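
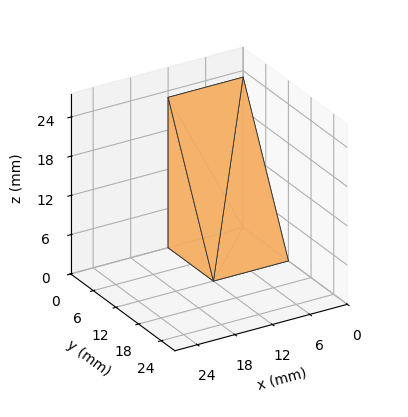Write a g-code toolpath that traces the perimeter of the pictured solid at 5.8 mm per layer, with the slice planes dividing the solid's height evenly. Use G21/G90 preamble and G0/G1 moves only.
Reading the render: the shape is a wedge (ramp): 12 × 12 mm base, rising to 23 mm along the y=0 edge and sloping linearly to z=0 at y=12 (dimensions read to the nearest mm from the axis ticks). For the g-code, the solid's height is divided into equal slices at the stated Δz and each level perimeter traced with G1 moves after a G0 lift.

; perimeter-only toolpath
G21 ; units = mm
G90 ; absolute positioning
G28 ; home
; layer 1
G0 Z5.8
G0 X0.0 Y0.0
G1 X12.0 Y0.0
G1 X12.0 Y9.0
G1 X0.0 Y9.0
G1 X0.0 Y0.0
; layer 2
G0 Z11.5
G0 X0.0 Y0.0
G1 X12.0 Y0.0
G1 X12.0 Y6.0
G1 X0.0 Y6.0
G1 X0.0 Y0.0
; layer 3
G0 Z17.2
G0 X0.0 Y0.0
G1 X12.0 Y0.0
G1 X12.0 Y3.0
G1 X0.0 Y3.0
G1 X0.0 Y0.0
M2 ; end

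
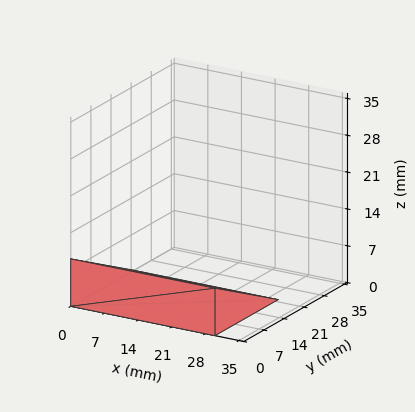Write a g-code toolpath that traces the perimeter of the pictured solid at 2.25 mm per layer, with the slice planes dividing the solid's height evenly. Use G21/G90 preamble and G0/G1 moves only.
Reading the render: the shape is a wedge (ramp): 30 × 22 mm base, rising to 9 mm along the y=0 edge and sloping linearly to z=0 at y=22 (dimensions read to the nearest mm from the axis ticks). For the g-code, the solid's height is divided into equal slices at the stated Δz and each level perimeter traced with G1 moves after a G0 lift.

; perimeter-only toolpath
G21 ; units = mm
G90 ; absolute positioning
G28 ; home
; layer 1
G0 Z2.25
G0 X0.00 Y0.00
G1 X30.00 Y0.00
G1 X30.00 Y16.50
G1 X0.00 Y16.50
G1 X0.00 Y0.00
; layer 2
G0 Z4.50
G0 X0.00 Y0.00
G1 X30.00 Y0.00
G1 X30.00 Y11.00
G1 X0.00 Y11.00
G1 X0.00 Y0.00
; layer 3
G0 Z6.75
G0 X0.00 Y0.00
G1 X30.00 Y0.00
G1 X30.00 Y5.50
G1 X0.00 Y5.50
G1 X0.00 Y0.00
M2 ; end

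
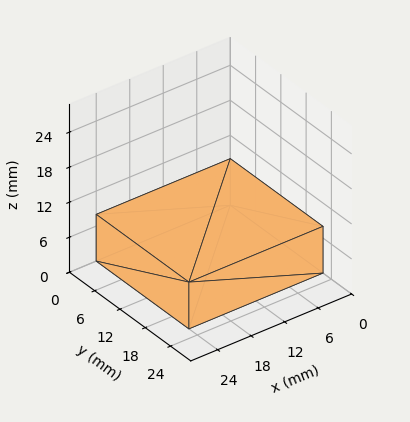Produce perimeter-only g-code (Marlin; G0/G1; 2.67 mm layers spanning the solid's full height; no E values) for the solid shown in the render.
Reading the render: the shape is a rectangular box, roughly 24 × 22 mm footprint and 8 mm tall (dimensions read to the nearest mm from the axis ticks). For the g-code, the solid's height is divided into equal slices at the stated Δz and each level perimeter traced with G1 moves after a G0 lift.

; perimeter-only toolpath
G21 ; units = mm
G90 ; absolute positioning
G28 ; home
; layer 1
G0 Z2.67
G0 X0.00 Y0.00
G1 X24.00 Y0.00
G1 X24.00 Y22.00
G1 X0.00 Y22.00
G1 X0.00 Y0.00
; layer 2
G0 Z5.33
G0 X0.00 Y0.00
G1 X24.00 Y0.00
G1 X24.00 Y22.00
G1 X0.00 Y22.00
G1 X0.00 Y0.00
; layer 3
G0 Z8.00
G0 X0.00 Y0.00
G1 X24.00 Y0.00
G1 X24.00 Y22.00
G1 X0.00 Y22.00
G1 X0.00 Y0.00
M2 ; end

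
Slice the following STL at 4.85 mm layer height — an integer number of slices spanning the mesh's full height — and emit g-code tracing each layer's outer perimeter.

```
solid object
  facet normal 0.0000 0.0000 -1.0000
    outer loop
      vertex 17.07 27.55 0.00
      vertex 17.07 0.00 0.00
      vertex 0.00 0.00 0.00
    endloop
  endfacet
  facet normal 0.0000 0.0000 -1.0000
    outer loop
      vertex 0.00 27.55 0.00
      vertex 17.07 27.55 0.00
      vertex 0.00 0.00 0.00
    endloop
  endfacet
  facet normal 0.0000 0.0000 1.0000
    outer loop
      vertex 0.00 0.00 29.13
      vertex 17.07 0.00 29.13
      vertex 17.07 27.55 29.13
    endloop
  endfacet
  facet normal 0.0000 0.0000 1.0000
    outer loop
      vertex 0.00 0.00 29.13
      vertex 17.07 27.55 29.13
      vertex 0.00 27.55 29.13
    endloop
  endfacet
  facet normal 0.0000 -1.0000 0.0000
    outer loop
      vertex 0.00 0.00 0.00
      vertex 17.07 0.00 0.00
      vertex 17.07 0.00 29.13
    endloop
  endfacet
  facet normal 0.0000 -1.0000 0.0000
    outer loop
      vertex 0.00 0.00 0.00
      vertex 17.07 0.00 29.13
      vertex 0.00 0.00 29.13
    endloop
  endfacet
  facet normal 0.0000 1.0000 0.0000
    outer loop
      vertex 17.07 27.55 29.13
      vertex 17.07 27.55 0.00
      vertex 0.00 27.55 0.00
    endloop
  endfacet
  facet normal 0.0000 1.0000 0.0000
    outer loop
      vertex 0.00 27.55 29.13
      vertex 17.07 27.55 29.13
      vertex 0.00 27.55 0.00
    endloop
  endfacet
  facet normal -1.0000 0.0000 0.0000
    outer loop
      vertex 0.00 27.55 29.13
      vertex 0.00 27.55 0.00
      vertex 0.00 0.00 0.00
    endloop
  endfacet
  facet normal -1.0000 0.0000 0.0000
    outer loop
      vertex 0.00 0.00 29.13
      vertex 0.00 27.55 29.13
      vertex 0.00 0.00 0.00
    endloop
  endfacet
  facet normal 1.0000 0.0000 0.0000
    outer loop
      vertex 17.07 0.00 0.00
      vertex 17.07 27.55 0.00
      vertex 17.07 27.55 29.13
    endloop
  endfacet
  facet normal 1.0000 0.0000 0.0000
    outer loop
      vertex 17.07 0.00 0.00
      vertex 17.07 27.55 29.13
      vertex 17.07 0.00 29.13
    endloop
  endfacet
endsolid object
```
; perimeter-only toolpath
G21 ; units = mm
G90 ; absolute positioning
G28 ; home
; layer 1
G0 Z4.85
G0 X0.00 Y0.00
G1 X17.07 Y0.00
G1 X17.07 Y27.55
G1 X0.00 Y27.55
G1 X0.00 Y0.00
; layer 2
G0 Z9.71
G0 X0.00 Y0.00
G1 X17.07 Y0.00
G1 X17.07 Y27.55
G1 X0.00 Y27.55
G1 X0.00 Y0.00
; layer 3
G0 Z14.56
G0 X0.00 Y0.00
G1 X17.07 Y0.00
G1 X17.07 Y27.55
G1 X0.00 Y27.55
G1 X0.00 Y0.00
; layer 4
G0 Z19.42
G0 X0.00 Y0.00
G1 X17.07 Y0.00
G1 X17.07 Y27.55
G1 X0.00 Y27.55
G1 X0.00 Y0.00
; layer 5
G0 Z24.27
G0 X0.00 Y0.00
G1 X17.07 Y0.00
G1 X17.07 Y27.55
G1 X0.00 Y27.55
G1 X0.00 Y0.00
; layer 6
G0 Z29.13
G0 X0.00 Y0.00
G1 X17.07 Y0.00
G1 X17.07 Y27.55
G1 X0.00 Y27.55
G1 X0.00 Y0.00
M2 ; end

The solid is a rectangular box, roughly 17.1 × 27.6 mm footprint and 29.1 mm tall. Slicing at Δz = 4.85 mm — 6 equal slices spanning the solid's height, so layer i sits at z = i·h/6 — gives 6 non-empty perimeters. Each is a 4-segment closed polygon; G0 lifts to the layer z and rapids to the start vertex, then G1 traces the edges.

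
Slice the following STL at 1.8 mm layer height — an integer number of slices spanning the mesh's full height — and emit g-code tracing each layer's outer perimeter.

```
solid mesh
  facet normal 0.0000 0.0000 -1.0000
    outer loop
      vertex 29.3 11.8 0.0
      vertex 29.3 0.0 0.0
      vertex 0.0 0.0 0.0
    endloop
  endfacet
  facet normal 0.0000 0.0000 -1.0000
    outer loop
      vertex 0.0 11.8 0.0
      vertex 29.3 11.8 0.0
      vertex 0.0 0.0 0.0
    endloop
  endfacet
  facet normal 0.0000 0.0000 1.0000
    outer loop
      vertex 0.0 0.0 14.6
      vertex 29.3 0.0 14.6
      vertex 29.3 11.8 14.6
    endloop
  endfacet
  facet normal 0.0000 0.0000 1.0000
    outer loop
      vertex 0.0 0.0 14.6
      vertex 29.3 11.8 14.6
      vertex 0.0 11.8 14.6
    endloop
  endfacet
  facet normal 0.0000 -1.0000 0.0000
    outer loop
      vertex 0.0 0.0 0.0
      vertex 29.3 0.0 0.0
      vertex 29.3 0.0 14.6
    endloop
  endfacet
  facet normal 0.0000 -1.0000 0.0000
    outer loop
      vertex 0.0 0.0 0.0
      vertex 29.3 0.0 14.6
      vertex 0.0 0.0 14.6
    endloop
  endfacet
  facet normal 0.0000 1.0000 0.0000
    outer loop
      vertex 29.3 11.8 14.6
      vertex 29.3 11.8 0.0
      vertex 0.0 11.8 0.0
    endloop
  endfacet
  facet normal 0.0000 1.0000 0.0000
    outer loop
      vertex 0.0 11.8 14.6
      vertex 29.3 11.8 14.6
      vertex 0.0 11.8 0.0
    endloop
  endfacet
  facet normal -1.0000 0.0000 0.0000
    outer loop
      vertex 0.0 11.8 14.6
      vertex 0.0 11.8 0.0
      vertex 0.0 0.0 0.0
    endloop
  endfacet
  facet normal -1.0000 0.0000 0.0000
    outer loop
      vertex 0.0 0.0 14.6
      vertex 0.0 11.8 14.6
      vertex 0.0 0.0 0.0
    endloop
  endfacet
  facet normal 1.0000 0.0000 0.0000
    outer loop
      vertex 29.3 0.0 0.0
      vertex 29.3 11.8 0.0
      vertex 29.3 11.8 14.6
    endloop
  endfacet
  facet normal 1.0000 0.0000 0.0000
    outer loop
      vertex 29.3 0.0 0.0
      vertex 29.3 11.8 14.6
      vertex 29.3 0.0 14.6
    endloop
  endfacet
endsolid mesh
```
; perimeter-only toolpath
G21 ; units = mm
G90 ; absolute positioning
G28 ; home
; layer 1
G0 Z1.8
G0 X0.0 Y0.0
G1 X29.3 Y0.0
G1 X29.3 Y11.8
G1 X0.0 Y11.8
G1 X0.0 Y0.0
; layer 2
G0 Z3.6
G0 X0.0 Y0.0
G1 X29.3 Y0.0
G1 X29.3 Y11.8
G1 X0.0 Y11.8
G1 X0.0 Y0.0
; layer 3
G0 Z5.5
G0 X0.0 Y0.0
G1 X29.3 Y0.0
G1 X29.3 Y11.8
G1 X0.0 Y11.8
G1 X0.0 Y0.0
; layer 4
G0 Z7.3
G0 X0.0 Y0.0
G1 X29.3 Y0.0
G1 X29.3 Y11.8
G1 X0.0 Y11.8
G1 X0.0 Y0.0
; layer 5
G0 Z9.1
G0 X0.0 Y0.0
G1 X29.3 Y0.0
G1 X29.3 Y11.8
G1 X0.0 Y11.8
G1 X0.0 Y0.0
; layer 6
G0 Z10.9
G0 X0.0 Y0.0
G1 X29.3 Y0.0
G1 X29.3 Y11.8
G1 X0.0 Y11.8
G1 X0.0 Y0.0
; layer 7
G0 Z12.8
G0 X0.0 Y0.0
G1 X29.3 Y0.0
G1 X29.3 Y11.8
G1 X0.0 Y11.8
G1 X0.0 Y0.0
; layer 8
G0 Z14.6
G0 X0.0 Y0.0
G1 X29.3 Y0.0
G1 X29.3 Y11.8
G1 X0.0 Y11.8
G1 X0.0 Y0.0
M2 ; end

The solid is a rectangular box, roughly 29.3 × 11.8 mm footprint and 14.6 mm tall. Slicing at Δz = 1.8 mm — 8 equal slices spanning the solid's height, so layer i sits at z = i·h/8 — gives 8 non-empty perimeters. Each is a 4-segment closed polygon; G0 lifts to the layer z and rapids to the start vertex, then G1 traces the edges.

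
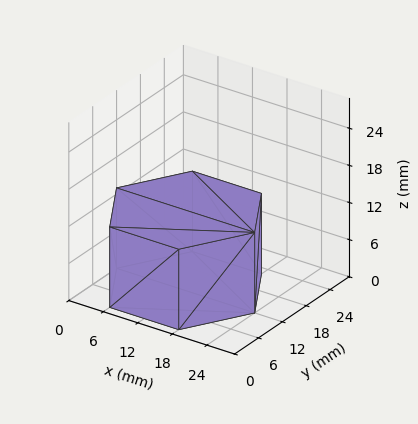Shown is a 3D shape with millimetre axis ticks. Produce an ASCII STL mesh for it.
Reading the render: the shape is a regular 6-sided prism (a cylinder approximated with 6 flat sides), circumscribed radius ≈ 12 mm, height ≈ 13 mm (dimensions read to the nearest mm from the axis ticks). For the STL, each face is triangulated and given an outward normal.

solid part
  facet normal 0.0000 0.0000 -1.0000
    outer loop
      vertex 6.00 22.39 0.00
      vertex 18.00 22.39 0.00
      vertex 24.00 12.00 0.00
    endloop
  endfacet
  facet normal 0.0000 0.0000 -1.0000
    outer loop
      vertex 0.00 12.00 0.00
      vertex 6.00 22.39 0.00
      vertex 24.00 12.00 0.00
    endloop
  endfacet
  facet normal 0.0000 0.0000 -1.0000
    outer loop
      vertex 6.00 1.61 0.00
      vertex 0.00 12.00 0.00
      vertex 24.00 12.00 0.00
    endloop
  endfacet
  facet normal 0.0000 0.0000 -1.0000
    outer loop
      vertex 18.00 1.61 0.00
      vertex 6.00 1.61 0.00
      vertex 24.00 12.00 0.00
    endloop
  endfacet
  facet normal 0.0000 0.0000 1.0000
    outer loop
      vertex 24.00 12.00 13.00
      vertex 18.00 22.39 13.00
      vertex 6.00 22.39 13.00
    endloop
  endfacet
  facet normal 0.0000 0.0000 1.0000
    outer loop
      vertex 24.00 12.00 13.00
      vertex 6.00 22.39 13.00
      vertex 0.00 12.00 13.00
    endloop
  endfacet
  facet normal 0.0000 0.0000 1.0000
    outer loop
      vertex 24.00 12.00 13.00
      vertex 0.00 12.00 13.00
      vertex 6.00 1.61 13.00
    endloop
  endfacet
  facet normal 0.0000 0.0000 1.0000
    outer loop
      vertex 24.00 12.00 13.00
      vertex 6.00 1.61 13.00
      vertex 18.00 1.61 13.00
    endloop
  endfacet
  facet normal 0.8660 0.5001 0.0000
    outer loop
      vertex 24.00 12.00 0.00
      vertex 18.00 22.39 0.00
      vertex 18.00 22.39 13.00
    endloop
  endfacet
  facet normal 0.8660 0.5001 0.0000
    outer loop
      vertex 24.00 12.00 0.00
      vertex 18.00 22.39 13.00
      vertex 24.00 12.00 13.00
    endloop
  endfacet
  facet normal 0.0000 1.0000 0.0000
    outer loop
      vertex 18.00 22.39 0.00
      vertex 6.00 22.39 0.00
      vertex 6.00 22.39 13.00
    endloop
  endfacet
  facet normal 0.0000 1.0000 0.0000
    outer loop
      vertex 18.00 22.39 0.00
      vertex 6.00 22.39 13.00
      vertex 18.00 22.39 13.00
    endloop
  endfacet
  facet normal -0.8660 0.5001 0.0000
    outer loop
      vertex 6.00 22.39 0.00
      vertex 0.00 12.00 0.00
      vertex 0.00 12.00 13.00
    endloop
  endfacet
  facet normal -0.8660 0.5001 0.0000
    outer loop
      vertex 6.00 22.39 0.00
      vertex 0.00 12.00 13.00
      vertex 6.00 22.39 13.00
    endloop
  endfacet
  facet normal -0.8660 -0.5001 0.0000
    outer loop
      vertex 0.00 12.00 0.00
      vertex 6.00 1.61 0.00
      vertex 6.00 1.61 13.00
    endloop
  endfacet
  facet normal -0.8660 -0.5001 0.0000
    outer loop
      vertex 0.00 12.00 0.00
      vertex 6.00 1.61 13.00
      vertex 0.00 12.00 13.00
    endloop
  endfacet
  facet normal 0.0000 -1.0000 0.0000
    outer loop
      vertex 6.00 1.61 0.00
      vertex 18.00 1.61 0.00
      vertex 18.00 1.61 13.00
    endloop
  endfacet
  facet normal 0.0000 -1.0000 0.0000
    outer loop
      vertex 6.00 1.61 0.00
      vertex 18.00 1.61 13.00
      vertex 6.00 1.61 13.00
    endloop
  endfacet
  facet normal 0.8660 -0.5001 0.0000
    outer loop
      vertex 18.00 1.61 0.00
      vertex 24.00 12.00 0.00
      vertex 24.00 12.00 13.00
    endloop
  endfacet
  facet normal 0.8660 -0.5001 0.0000
    outer loop
      vertex 18.00 1.61 0.00
      vertex 24.00 12.00 13.00
      vertex 18.00 1.61 13.00
    endloop
  endfacet
endsolid part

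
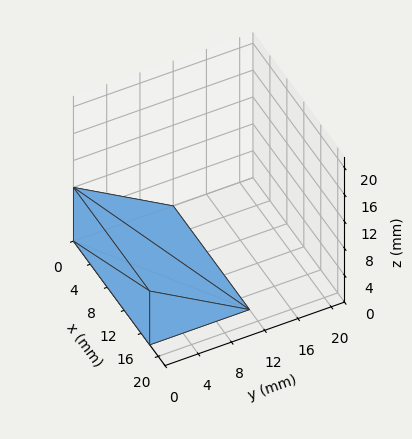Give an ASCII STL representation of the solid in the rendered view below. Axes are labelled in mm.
Reading the render: the shape is a wedge (ramp): 18 × 12 mm base, rising to 8 mm along the y=0 edge and sloping linearly to z=0 at y=12 (dimensions read to the nearest mm from the axis ticks). For the STL, each face is triangulated and given an outward normal.

solid part
  facet normal 0.0000 0.0000 -1.0000
    outer loop
      vertex 18.0 12.0 0.0
      vertex 18.0 0.0 0.0
      vertex 0.0 0.0 0.0
    endloop
  endfacet
  facet normal 0.0000 0.0000 -1.0000
    outer loop
      vertex 0.0 12.0 0.0
      vertex 18.0 12.0 0.0
      vertex 0.0 0.0 0.0
    endloop
  endfacet
  facet normal 0.0000 -1.0000 0.0000
    outer loop
      vertex 0.0 0.0 0.0
      vertex 18.0 0.0 0.0
      vertex 18.0 0.0 8.0
    endloop
  endfacet
  facet normal 0.0000 -1.0000 0.0000
    outer loop
      vertex 0.0 0.0 0.0
      vertex 18.0 0.0 8.0
      vertex 0.0 0.0 8.0
    endloop
  endfacet
  facet normal 0.0000 0.5547 0.8321
    outer loop
      vertex 0.0 0.0 8.0
      vertex 18.0 0.0 8.0
      vertex 18.0 12.0 0.0
    endloop
  endfacet
  facet normal 0.0000 0.5547 0.8321
    outer loop
      vertex 0.0 0.0 8.0
      vertex 18.0 12.0 0.0
      vertex 0.0 12.0 0.0
    endloop
  endfacet
  facet normal -1.0000 0.0000 0.0000
    outer loop
      vertex 0.0 0.0 8.0
      vertex 0.0 12.0 0.0
      vertex 0.0 0.0 0.0
    endloop
  endfacet
  facet normal 1.0000 0.0000 0.0000
    outer loop
      vertex 18.0 0.0 0.0
      vertex 18.0 12.0 0.0
      vertex 18.0 0.0 8.0
    endloop
  endfacet
endsolid part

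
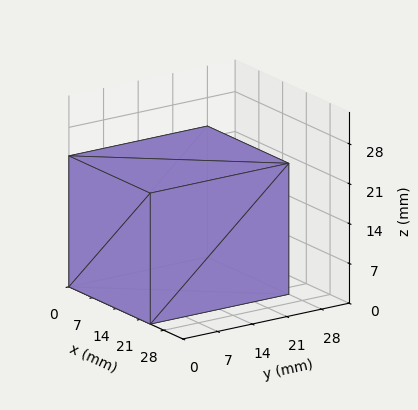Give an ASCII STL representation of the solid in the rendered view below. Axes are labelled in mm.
Reading the render: the shape is a rectangular box, roughly 24 × 28 mm footprint and 23 mm tall (dimensions read to the nearest mm from the axis ticks). For the STL, each face is triangulated and given an outward normal.

solid part
  facet normal 0.0000 0.0000 -1.0000
    outer loop
      vertex 24.000 28.000 0.000
      vertex 24.000 0.000 0.000
      vertex 0.000 0.000 0.000
    endloop
  endfacet
  facet normal 0.0000 0.0000 -1.0000
    outer loop
      vertex 0.000 28.000 0.000
      vertex 24.000 28.000 0.000
      vertex 0.000 0.000 0.000
    endloop
  endfacet
  facet normal 0.0000 0.0000 1.0000
    outer loop
      vertex 0.000 0.000 23.000
      vertex 24.000 0.000 23.000
      vertex 24.000 28.000 23.000
    endloop
  endfacet
  facet normal 0.0000 0.0000 1.0000
    outer loop
      vertex 0.000 0.000 23.000
      vertex 24.000 28.000 23.000
      vertex 0.000 28.000 23.000
    endloop
  endfacet
  facet normal 0.0000 -1.0000 0.0000
    outer loop
      vertex 0.000 0.000 0.000
      vertex 24.000 0.000 0.000
      vertex 24.000 0.000 23.000
    endloop
  endfacet
  facet normal 0.0000 -1.0000 0.0000
    outer loop
      vertex 0.000 0.000 0.000
      vertex 24.000 0.000 23.000
      vertex 0.000 0.000 23.000
    endloop
  endfacet
  facet normal 0.0000 1.0000 0.0000
    outer loop
      vertex 24.000 28.000 23.000
      vertex 24.000 28.000 0.000
      vertex 0.000 28.000 0.000
    endloop
  endfacet
  facet normal 0.0000 1.0000 0.0000
    outer loop
      vertex 0.000 28.000 23.000
      vertex 24.000 28.000 23.000
      vertex 0.000 28.000 0.000
    endloop
  endfacet
  facet normal -1.0000 0.0000 0.0000
    outer loop
      vertex 0.000 28.000 23.000
      vertex 0.000 28.000 0.000
      vertex 0.000 0.000 0.000
    endloop
  endfacet
  facet normal -1.0000 0.0000 0.0000
    outer loop
      vertex 0.000 0.000 23.000
      vertex 0.000 28.000 23.000
      vertex 0.000 0.000 0.000
    endloop
  endfacet
  facet normal 1.0000 0.0000 0.0000
    outer loop
      vertex 24.000 0.000 0.000
      vertex 24.000 28.000 0.000
      vertex 24.000 28.000 23.000
    endloop
  endfacet
  facet normal 1.0000 0.0000 0.0000
    outer loop
      vertex 24.000 0.000 0.000
      vertex 24.000 28.000 23.000
      vertex 24.000 0.000 23.000
    endloop
  endfacet
endsolid part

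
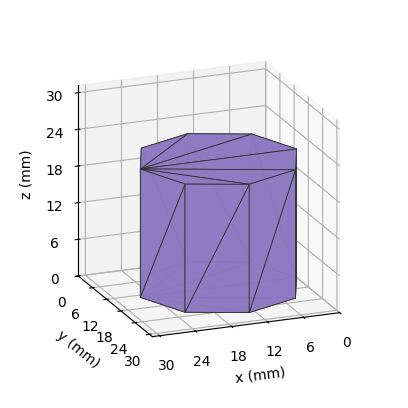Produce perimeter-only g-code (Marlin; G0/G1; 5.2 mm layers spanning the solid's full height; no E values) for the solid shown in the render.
Reading the render: the shape is a regular 8-sided prism (a cylinder approximated with 8 flat sides), circumscribed radius ≈ 13 mm, height ≈ 21 mm (dimensions read to the nearest mm from the axis ticks). For the g-code, the solid's height is divided into equal slices at the stated Δz and each level perimeter traced with G1 moves after a G0 lift.

; perimeter-only toolpath
G21 ; units = mm
G90 ; absolute positioning
G28 ; home
; layer 1
G0 Z5.2
G0 X26.0 Y13.0
G1 X22.2 Y22.2
G1 X13.0 Y26.0
G1 X3.8 Y22.2
G1 X0.0 Y13.0
G1 X3.8 Y3.8
G1 X13.0 Y0.0
G1 X22.2 Y3.8
G1 X26.0 Y13.0
; layer 2
G0 Z10.5
G0 X26.0 Y13.0
G1 X22.2 Y22.2
G1 X13.0 Y26.0
G1 X3.8 Y22.2
G1 X0.0 Y13.0
G1 X3.8 Y3.8
G1 X13.0 Y0.0
G1 X22.2 Y3.8
G1 X26.0 Y13.0
; layer 3
G0 Z15.8
G0 X26.0 Y13.0
G1 X22.2 Y22.2
G1 X13.0 Y26.0
G1 X3.8 Y22.2
G1 X0.0 Y13.0
G1 X3.8 Y3.8
G1 X13.0 Y0.0
G1 X22.2 Y3.8
G1 X26.0 Y13.0
; layer 4
G0 Z21.0
G0 X26.0 Y13.0
G1 X22.2 Y22.2
G1 X13.0 Y26.0
G1 X3.8 Y22.2
G1 X0.0 Y13.0
G1 X3.8 Y3.8
G1 X13.0 Y0.0
G1 X22.2 Y3.8
G1 X26.0 Y13.0
M2 ; end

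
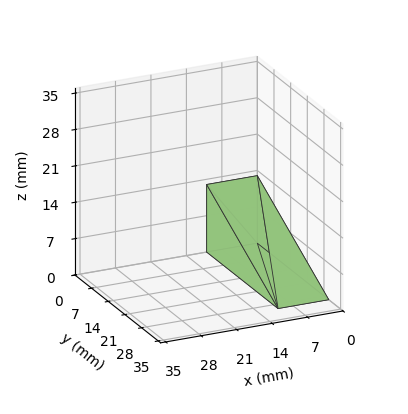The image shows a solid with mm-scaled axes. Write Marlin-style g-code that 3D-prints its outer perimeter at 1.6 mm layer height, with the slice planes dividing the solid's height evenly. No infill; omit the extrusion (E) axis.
Reading the render: the shape is a wedge (ramp): 10 × 30 mm base, rising to 13 mm along the y=0 edge and sloping linearly to z=0 at y=30 (dimensions read to the nearest mm from the axis ticks). For the g-code, the solid's height is divided into equal slices at the stated Δz and each level perimeter traced with G1 moves after a G0 lift.

; perimeter-only toolpath
G21 ; units = mm
G90 ; absolute positioning
G28 ; home
; layer 1
G0 Z1.6
G0 X0.0 Y0.0
G1 X10.0 Y0.0
G1 X10.0 Y26.2
G1 X0.0 Y26.2
G1 X0.0 Y0.0
; layer 2
G0 Z3.2
G0 X0.0 Y0.0
G1 X10.0 Y0.0
G1 X10.0 Y22.5
G1 X0.0 Y22.5
G1 X0.0 Y0.0
; layer 3
G0 Z4.9
G0 X0.0 Y0.0
G1 X10.0 Y0.0
G1 X10.0 Y18.8
G1 X0.0 Y18.8
G1 X0.0 Y0.0
; layer 4
G0 Z6.5
G0 X0.0 Y0.0
G1 X10.0 Y0.0
G1 X10.0 Y15.0
G1 X0.0 Y15.0
G1 X0.0 Y0.0
; layer 5
G0 Z8.1
G0 X0.0 Y0.0
G1 X10.0 Y0.0
G1 X10.0 Y11.2
G1 X0.0 Y11.2
G1 X0.0 Y0.0
; layer 6
G0 Z9.8
G0 X0.0 Y0.0
G1 X10.0 Y0.0
G1 X10.0 Y7.5
G1 X0.0 Y7.5
G1 X0.0 Y0.0
; layer 7
G0 Z11.4
G0 X0.0 Y0.0
G1 X10.0 Y0.0
G1 X10.0 Y3.8
G1 X0.0 Y3.8
G1 X0.0 Y0.0
M2 ; end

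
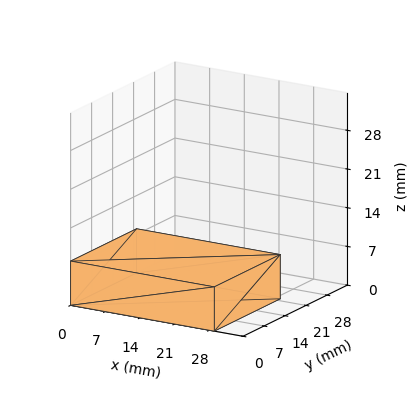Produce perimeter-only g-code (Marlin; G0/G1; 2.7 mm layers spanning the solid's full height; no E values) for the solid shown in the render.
Reading the render: the shape is a rectangular box, roughly 29 × 22 mm footprint and 8 mm tall (dimensions read to the nearest mm from the axis ticks). For the g-code, the solid's height is divided into equal slices at the stated Δz and each level perimeter traced with G1 moves after a G0 lift.

; perimeter-only toolpath
G21 ; units = mm
G90 ; absolute positioning
G28 ; home
; layer 1
G0 Z2.7
G0 X0.0 Y0.0
G1 X29.0 Y0.0
G1 X29.0 Y22.0
G1 X0.0 Y22.0
G1 X0.0 Y0.0
; layer 2
G0 Z5.3
G0 X0.0 Y0.0
G1 X29.0 Y0.0
G1 X29.0 Y22.0
G1 X0.0 Y22.0
G1 X0.0 Y0.0
; layer 3
G0 Z8.0
G0 X0.0 Y0.0
G1 X29.0 Y0.0
G1 X29.0 Y22.0
G1 X0.0 Y22.0
G1 X0.0 Y0.0
M2 ; end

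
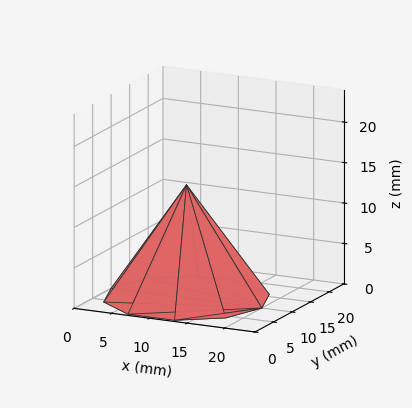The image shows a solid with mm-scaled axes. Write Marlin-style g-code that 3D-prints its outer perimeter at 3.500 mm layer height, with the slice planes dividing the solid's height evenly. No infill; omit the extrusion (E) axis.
Reading the render: the shape is a regular 10-sided pyramid, base circumscribed radius ≈ 10 mm, apex at z ≈ 14 mm (dimensions read to the nearest mm from the axis ticks). For the g-code, the solid's height is divided into equal slices at the stated Δz and each level perimeter traced with G1 moves after a G0 lift.

; perimeter-only toolpath
G21 ; units = mm
G90 ; absolute positioning
G28 ; home
; layer 1
G0 Z3.500
G0 X17.500 Y10.000
G1 X16.067 Y14.409
G1 X12.317 Y17.133
G1 X7.683 Y17.133
G1 X3.933 Y14.409
G1 X2.500 Y10.000
G1 X3.933 Y5.591
G1 X7.683 Y2.867
G1 X12.317 Y2.867
G1 X16.067 Y5.591
G1 X17.500 Y10.000
; layer 2
G0 Z7.000
G0 X15.000 Y10.000
G1 X14.045 Y12.939
G1 X11.545 Y14.755
G1 X8.455 Y14.755
G1 X5.955 Y12.939
G1 X5.000 Y10.000
G1 X5.955 Y7.061
G1 X8.455 Y5.245
G1 X11.545 Y5.245
G1 X14.045 Y7.061
G1 X15.000 Y10.000
; layer 3
G0 Z10.500
G0 X12.500 Y10.000
G1 X12.023 Y11.470
G1 X10.773 Y12.378
G1 X9.227 Y12.378
G1 X7.978 Y11.470
G1 X7.500 Y10.000
G1 X7.978 Y8.530
G1 X9.227 Y7.622
G1 X10.773 Y7.622
G1 X12.023 Y8.530
G1 X12.500 Y10.000
M2 ; end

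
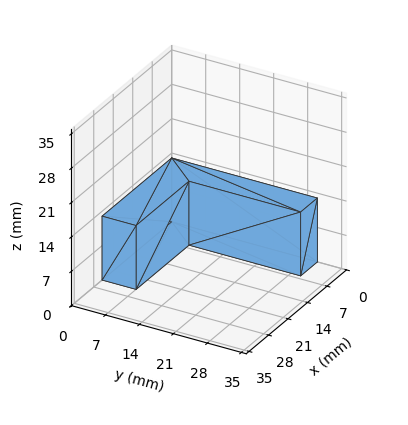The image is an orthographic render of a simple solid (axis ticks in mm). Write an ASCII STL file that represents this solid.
Reading the render: the shape is an L-shaped prism: outer 25 × 30 mm, arm thicknesses ≈ 7 mm (horizontal) and 6 mm (vertical), extruded 13 mm in z (dimensions read to the nearest mm from the axis ticks). For the STL, each face is triangulated and given an outward normal.

solid part
  facet normal 0.0000 0.0000 -1.0000
    outer loop
      vertex 25.00 7.00 0.00
      vertex 25.00 0.00 0.00
      vertex 0.00 0.00 0.00
    endloop
  endfacet
  facet normal 0.0000 0.0000 -1.0000
    outer loop
      vertex 6.00 7.00 0.00
      vertex 25.00 7.00 0.00
      vertex 0.00 0.00 0.00
    endloop
  endfacet
  facet normal 0.0000 0.0000 -1.0000
    outer loop
      vertex 6.00 30.00 0.00
      vertex 6.00 7.00 0.00
      vertex 0.00 0.00 0.00
    endloop
  endfacet
  facet normal 0.0000 0.0000 -1.0000
    outer loop
      vertex 0.00 30.00 0.00
      vertex 6.00 30.00 0.00
      vertex 0.00 0.00 0.00
    endloop
  endfacet
  facet normal 0.0000 0.0000 1.0000
    outer loop
      vertex 0.00 0.00 13.00
      vertex 25.00 0.00 13.00
      vertex 25.00 7.00 13.00
    endloop
  endfacet
  facet normal 0.0000 0.0000 1.0000
    outer loop
      vertex 0.00 0.00 13.00
      vertex 25.00 7.00 13.00
      vertex 6.00 7.00 13.00
    endloop
  endfacet
  facet normal 0.0000 0.0000 1.0000
    outer loop
      vertex 0.00 0.00 13.00
      vertex 6.00 7.00 13.00
      vertex 6.00 30.00 13.00
    endloop
  endfacet
  facet normal 0.0000 0.0000 1.0000
    outer loop
      vertex 0.00 0.00 13.00
      vertex 6.00 30.00 13.00
      vertex 0.00 30.00 13.00
    endloop
  endfacet
  facet normal 0.0000 -1.0000 0.0000
    outer loop
      vertex 0.00 0.00 0.00
      vertex 25.00 0.00 0.00
      vertex 25.00 0.00 13.00
    endloop
  endfacet
  facet normal 0.0000 -1.0000 0.0000
    outer loop
      vertex 0.00 0.00 0.00
      vertex 25.00 0.00 13.00
      vertex 0.00 0.00 13.00
    endloop
  endfacet
  facet normal 1.0000 0.0000 0.0000
    outer loop
      vertex 25.00 0.00 0.00
      vertex 25.00 7.00 0.00
      vertex 25.00 7.00 13.00
    endloop
  endfacet
  facet normal 1.0000 0.0000 0.0000
    outer loop
      vertex 25.00 0.00 0.00
      vertex 25.00 7.00 13.00
      vertex 25.00 0.00 13.00
    endloop
  endfacet
  facet normal 0.0000 1.0000 0.0000
    outer loop
      vertex 25.00 7.00 0.00
      vertex 6.00 7.00 0.00
      vertex 6.00 7.00 13.00
    endloop
  endfacet
  facet normal 0.0000 1.0000 0.0000
    outer loop
      vertex 25.00 7.00 0.00
      vertex 6.00 7.00 13.00
      vertex 25.00 7.00 13.00
    endloop
  endfacet
  facet normal 1.0000 0.0000 0.0000
    outer loop
      vertex 6.00 7.00 0.00
      vertex 6.00 30.00 0.00
      vertex 6.00 30.00 13.00
    endloop
  endfacet
  facet normal 1.0000 0.0000 0.0000
    outer loop
      vertex 6.00 7.00 0.00
      vertex 6.00 30.00 13.00
      vertex 6.00 7.00 13.00
    endloop
  endfacet
  facet normal 0.0000 1.0000 0.0000
    outer loop
      vertex 6.00 30.00 0.00
      vertex 0.00 30.00 0.00
      vertex 0.00 30.00 13.00
    endloop
  endfacet
  facet normal 0.0000 1.0000 0.0000
    outer loop
      vertex 6.00 30.00 0.00
      vertex 0.00 30.00 13.00
      vertex 6.00 30.00 13.00
    endloop
  endfacet
  facet normal -1.0000 0.0000 0.0000
    outer loop
      vertex 0.00 30.00 0.00
      vertex 0.00 0.00 0.00
      vertex 0.00 0.00 13.00
    endloop
  endfacet
  facet normal -1.0000 0.0000 0.0000
    outer loop
      vertex 0.00 30.00 0.00
      vertex 0.00 0.00 13.00
      vertex 0.00 30.00 13.00
    endloop
  endfacet
endsolid part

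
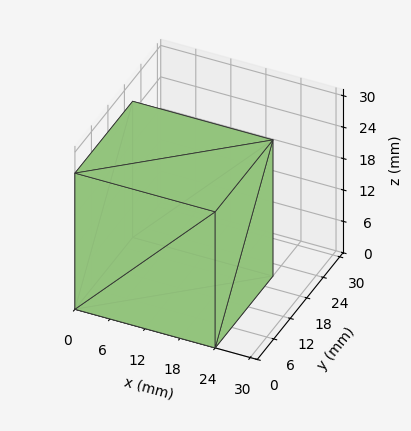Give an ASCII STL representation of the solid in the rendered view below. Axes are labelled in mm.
Reading the render: the shape is a rectangular box, roughly 24 × 21 mm footprint and 26 mm tall (dimensions read to the nearest mm from the axis ticks). For the STL, each face is triangulated and given an outward normal.

solid part
  facet normal 0.0000 0.0000 -1.0000
    outer loop
      vertex 24.0 21.0 0.0
      vertex 24.0 0.0 0.0
      vertex 0.0 0.0 0.0
    endloop
  endfacet
  facet normal 0.0000 0.0000 -1.0000
    outer loop
      vertex 0.0 21.0 0.0
      vertex 24.0 21.0 0.0
      vertex 0.0 0.0 0.0
    endloop
  endfacet
  facet normal 0.0000 0.0000 1.0000
    outer loop
      vertex 0.0 0.0 26.0
      vertex 24.0 0.0 26.0
      vertex 24.0 21.0 26.0
    endloop
  endfacet
  facet normal 0.0000 0.0000 1.0000
    outer loop
      vertex 0.0 0.0 26.0
      vertex 24.0 21.0 26.0
      vertex 0.0 21.0 26.0
    endloop
  endfacet
  facet normal 0.0000 -1.0000 0.0000
    outer loop
      vertex 0.0 0.0 0.0
      vertex 24.0 0.0 0.0
      vertex 24.0 0.0 26.0
    endloop
  endfacet
  facet normal 0.0000 -1.0000 0.0000
    outer loop
      vertex 0.0 0.0 0.0
      vertex 24.0 0.0 26.0
      vertex 0.0 0.0 26.0
    endloop
  endfacet
  facet normal 0.0000 1.0000 0.0000
    outer loop
      vertex 24.0 21.0 26.0
      vertex 24.0 21.0 0.0
      vertex 0.0 21.0 0.0
    endloop
  endfacet
  facet normal 0.0000 1.0000 0.0000
    outer loop
      vertex 0.0 21.0 26.0
      vertex 24.0 21.0 26.0
      vertex 0.0 21.0 0.0
    endloop
  endfacet
  facet normal -1.0000 0.0000 0.0000
    outer loop
      vertex 0.0 21.0 26.0
      vertex 0.0 21.0 0.0
      vertex 0.0 0.0 0.0
    endloop
  endfacet
  facet normal -1.0000 0.0000 0.0000
    outer loop
      vertex 0.0 0.0 26.0
      vertex 0.0 21.0 26.0
      vertex 0.0 0.0 0.0
    endloop
  endfacet
  facet normal 1.0000 0.0000 0.0000
    outer loop
      vertex 24.0 0.0 0.0
      vertex 24.0 21.0 0.0
      vertex 24.0 21.0 26.0
    endloop
  endfacet
  facet normal 1.0000 0.0000 0.0000
    outer loop
      vertex 24.0 0.0 0.0
      vertex 24.0 21.0 26.0
      vertex 24.0 0.0 26.0
    endloop
  endfacet
endsolid part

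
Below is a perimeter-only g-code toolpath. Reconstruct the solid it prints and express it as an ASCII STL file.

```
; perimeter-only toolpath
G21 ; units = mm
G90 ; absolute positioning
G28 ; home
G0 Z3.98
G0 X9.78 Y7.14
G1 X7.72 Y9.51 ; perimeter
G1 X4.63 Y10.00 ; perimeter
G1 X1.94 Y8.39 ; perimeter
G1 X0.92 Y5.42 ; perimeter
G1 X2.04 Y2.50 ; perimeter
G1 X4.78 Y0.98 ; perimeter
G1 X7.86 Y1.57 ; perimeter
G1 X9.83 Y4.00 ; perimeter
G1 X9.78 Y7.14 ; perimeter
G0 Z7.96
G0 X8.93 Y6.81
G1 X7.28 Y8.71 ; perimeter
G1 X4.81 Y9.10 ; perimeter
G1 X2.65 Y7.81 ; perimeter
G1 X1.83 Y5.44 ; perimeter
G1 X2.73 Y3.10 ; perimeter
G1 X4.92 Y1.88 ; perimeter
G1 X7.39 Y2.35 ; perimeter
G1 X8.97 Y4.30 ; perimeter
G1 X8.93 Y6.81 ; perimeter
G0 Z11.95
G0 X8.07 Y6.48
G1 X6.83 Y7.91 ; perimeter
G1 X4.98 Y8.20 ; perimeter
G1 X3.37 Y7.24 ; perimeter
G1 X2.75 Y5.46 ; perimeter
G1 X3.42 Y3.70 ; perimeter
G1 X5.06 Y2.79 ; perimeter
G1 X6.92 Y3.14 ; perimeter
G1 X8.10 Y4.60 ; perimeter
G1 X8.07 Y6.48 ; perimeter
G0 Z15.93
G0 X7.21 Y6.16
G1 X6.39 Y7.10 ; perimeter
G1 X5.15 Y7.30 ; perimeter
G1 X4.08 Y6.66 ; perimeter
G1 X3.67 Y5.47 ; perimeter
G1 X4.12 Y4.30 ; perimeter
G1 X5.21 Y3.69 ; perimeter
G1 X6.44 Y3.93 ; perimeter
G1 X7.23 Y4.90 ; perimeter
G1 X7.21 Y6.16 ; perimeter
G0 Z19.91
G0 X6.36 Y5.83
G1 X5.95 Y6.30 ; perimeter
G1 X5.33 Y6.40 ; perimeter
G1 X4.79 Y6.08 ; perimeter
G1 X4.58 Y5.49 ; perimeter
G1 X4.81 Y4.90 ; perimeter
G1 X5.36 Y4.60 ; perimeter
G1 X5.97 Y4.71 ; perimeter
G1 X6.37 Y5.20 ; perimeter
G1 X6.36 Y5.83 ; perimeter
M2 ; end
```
solid part
  facet normal 0.0000 0.0000 -1.0000
    outer loop
      vertex 4.46 10.90 0.00
      vertex 8.17 10.31 0.00
      vertex 10.64 7.47 0.00
    endloop
  endfacet
  facet normal 0.0000 0.0000 -1.0000
    outer loop
      vertex 1.23 8.97 0.00
      vertex 4.46 10.90 0.00
      vertex 10.64 7.47 0.00
    endloop
  endfacet
  facet normal 0.0000 0.0000 -1.0000
    outer loop
      vertex 0.00 5.41 0.00
      vertex 1.23 8.97 0.00
      vertex 10.64 7.47 0.00
    endloop
  endfacet
  facet normal 0.0000 0.0000 -1.0000
    outer loop
      vertex 1.35 1.90 0.00
      vertex 0.00 5.41 0.00
      vertex 10.64 7.47 0.00
    endloop
  endfacet
  facet normal 0.0000 0.0000 -1.0000
    outer loop
      vertex 4.63 0.07 0.00
      vertex 1.35 1.90 0.00
      vertex 10.64 7.47 0.00
    endloop
  endfacet
  facet normal 0.0000 0.0000 -1.0000
    outer loop
      vertex 8.33 0.78 0.00
      vertex 4.63 0.07 0.00
      vertex 10.64 7.47 0.00
    endloop
  endfacet
  facet normal 0.0000 0.0000 -1.0000
    outer loop
      vertex 10.70 3.70 0.00
      vertex 8.33 0.78 0.00
      vertex 10.64 7.47 0.00
    endloop
  endfacet
  facet normal 0.7375 0.6414 0.2116
    outer loop
      vertex 10.64 7.47 0.00
      vertex 8.17 10.31 0.00
      vertex 5.50 5.50 23.89
    endloop
  endfacet
  facet normal 0.1535 0.9652 0.2115
    outer loop
      vertex 8.17 10.31 0.00
      vertex 4.46 10.90 0.00
      vertex 5.50 5.50 23.89
    endloop
  endfacet
  facet normal -0.5013 0.8390 0.2115
    outer loop
      vertex 4.46 10.90 0.00
      vertex 1.23 8.97 0.00
      vertex 5.50 5.50 23.89
    endloop
  endfacet
  facet normal -0.9238 0.3192 0.2115
    outer loop
      vertex 1.23 8.97 0.00
      vertex 0.00 5.41 0.00
      vertex 5.50 5.50 23.89
    endloop
  endfacet
  facet normal -0.9123 -0.3509 0.2113
    outer loop
      vertex 0.00 5.41 0.00
      vertex 1.35 1.90 0.00
      vertex 5.50 5.50 23.89
    endloop
  endfacet
  facet normal -0.4762 -0.8536 0.2113
    outer loop
      vertex 1.35 1.90 0.00
      vertex 4.63 0.07 0.00
      vertex 5.50 5.50 23.89
    endloop
  endfacet
  facet normal 0.1842 -0.9599 0.2115
    outer loop
      vertex 4.63 0.07 0.00
      vertex 8.33 0.78 0.00
      vertex 5.50 5.50 23.89
    endloop
  endfacet
  facet normal 0.7589 -0.6159 0.2116
    outer loop
      vertex 8.33 0.78 0.00
      vertex 10.70 3.70 0.00
      vertex 5.50 5.50 23.89
    endloop
  endfacet
  facet normal 0.9772 0.0156 0.2115
    outer loop
      vertex 10.70 3.70 0.00
      vertex 10.64 7.47 0.00
      vertex 5.50 5.50 23.89
    endloop
  endfacet
endsolid part

The G0 Z moves step by Δz≈3.98 mm. The G1 loops shrink linearly with z, so the solid tapers from its base footprint up to z≈23.9. Closing with a flat bottom cap and the tapered top and triangulating gives 16 facets — a regular 9-sided pyramid, base circumscribed radius ≈ 5.5 mm, apex at z ≈ 23.9 mm.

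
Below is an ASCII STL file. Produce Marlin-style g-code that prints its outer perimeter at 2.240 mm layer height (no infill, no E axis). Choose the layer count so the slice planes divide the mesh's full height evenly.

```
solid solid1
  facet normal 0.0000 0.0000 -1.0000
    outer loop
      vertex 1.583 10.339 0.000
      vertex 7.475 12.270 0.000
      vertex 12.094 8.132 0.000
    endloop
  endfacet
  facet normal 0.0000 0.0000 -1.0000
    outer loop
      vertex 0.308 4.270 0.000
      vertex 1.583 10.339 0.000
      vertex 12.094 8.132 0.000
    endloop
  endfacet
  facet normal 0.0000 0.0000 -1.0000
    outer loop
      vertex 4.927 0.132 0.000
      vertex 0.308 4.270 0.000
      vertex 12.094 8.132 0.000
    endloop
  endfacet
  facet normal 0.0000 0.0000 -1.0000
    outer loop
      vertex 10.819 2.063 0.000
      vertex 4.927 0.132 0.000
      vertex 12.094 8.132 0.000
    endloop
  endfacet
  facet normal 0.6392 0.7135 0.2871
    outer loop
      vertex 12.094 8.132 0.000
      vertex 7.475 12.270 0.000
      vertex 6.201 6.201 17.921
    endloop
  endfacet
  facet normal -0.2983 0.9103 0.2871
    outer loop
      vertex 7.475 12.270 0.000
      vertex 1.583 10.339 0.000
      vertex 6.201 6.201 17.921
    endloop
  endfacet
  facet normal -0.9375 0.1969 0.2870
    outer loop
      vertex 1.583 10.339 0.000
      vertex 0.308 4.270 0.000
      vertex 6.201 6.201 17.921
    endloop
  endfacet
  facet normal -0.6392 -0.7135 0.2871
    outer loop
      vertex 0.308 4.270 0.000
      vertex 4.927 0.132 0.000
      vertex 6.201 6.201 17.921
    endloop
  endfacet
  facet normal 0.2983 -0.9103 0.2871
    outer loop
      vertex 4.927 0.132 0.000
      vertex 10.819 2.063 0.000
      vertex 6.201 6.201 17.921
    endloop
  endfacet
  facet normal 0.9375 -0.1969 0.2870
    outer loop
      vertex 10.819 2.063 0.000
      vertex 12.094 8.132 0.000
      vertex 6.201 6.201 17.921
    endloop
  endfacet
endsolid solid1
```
; perimeter-only toolpath
G21 ; units = mm
G90 ; absolute positioning
G28 ; home
; layer 1
G0 Z2.240
G0 X11.357 Y7.891
G1 X7.316 Y11.511
G1 X2.160 Y9.822
G1 X1.045 Y4.511
G1 X5.086 Y0.891
G1 X10.242 Y2.580
G1 X11.357 Y7.891
; layer 2
G0 Z4.480
G0 X10.621 Y7.649
G1 X7.156 Y10.753
G1 X2.737 Y9.305
G1 X1.781 Y4.753
G1 X5.245 Y1.649
G1 X9.665 Y3.098
G1 X10.621 Y7.649
; layer 3
G0 Z6.720
G0 X9.884 Y7.408
G1 X6.997 Y9.994
G1 X3.315 Y8.787
G1 X2.518 Y4.994
G1 X5.405 Y2.408
G1 X9.087 Y3.615
G1 X9.884 Y7.408
; layer 4
G0 Z8.960
G0 X9.147 Y7.166
G1 X6.838 Y9.236
G1 X3.892 Y8.270
G1 X3.254 Y5.236
G1 X5.564 Y3.166
G1 X8.510 Y4.132
G1 X9.147 Y7.166
; layer 5
G0 Z11.201
G0 X8.411 Y6.925
G1 X6.679 Y8.477
G1 X4.469 Y7.753
G1 X3.991 Y5.477
G1 X5.723 Y3.925
G1 X7.933 Y4.649
G1 X8.411 Y6.925
; layer 6
G0 Z13.441
G0 X7.674 Y6.684
G1 X6.519 Y7.718
G1 X5.046 Y7.236
G1 X4.728 Y5.718
G1 X5.882 Y4.684
G1 X7.355 Y5.166
G1 X7.674 Y6.684
; layer 7
G0 Z15.681
G0 X6.938 Y6.442
G1 X6.360 Y6.960
G1 X5.624 Y6.718
G1 X5.464 Y5.960
G1 X6.042 Y5.442
G1 X6.778 Y5.684
G1 X6.938 Y6.442
M2 ; end

The solid is a regular 6-sided pyramid, base circumscribed radius ≈ 6.2 mm, apex at z ≈ 17.9 mm. Slicing at Δz = 2.240 mm — 8 equal slices spanning the solid's height, so layer i sits at z = i·h/8 — gives 7 non-empty perimeters. Each is a 6-segment closed polygon; G0 lifts to the layer z and rapids to the start vertex, then G1 traces the edges. The cross-section shrinks linearly with z (the slice at the apex is degenerate and omitted).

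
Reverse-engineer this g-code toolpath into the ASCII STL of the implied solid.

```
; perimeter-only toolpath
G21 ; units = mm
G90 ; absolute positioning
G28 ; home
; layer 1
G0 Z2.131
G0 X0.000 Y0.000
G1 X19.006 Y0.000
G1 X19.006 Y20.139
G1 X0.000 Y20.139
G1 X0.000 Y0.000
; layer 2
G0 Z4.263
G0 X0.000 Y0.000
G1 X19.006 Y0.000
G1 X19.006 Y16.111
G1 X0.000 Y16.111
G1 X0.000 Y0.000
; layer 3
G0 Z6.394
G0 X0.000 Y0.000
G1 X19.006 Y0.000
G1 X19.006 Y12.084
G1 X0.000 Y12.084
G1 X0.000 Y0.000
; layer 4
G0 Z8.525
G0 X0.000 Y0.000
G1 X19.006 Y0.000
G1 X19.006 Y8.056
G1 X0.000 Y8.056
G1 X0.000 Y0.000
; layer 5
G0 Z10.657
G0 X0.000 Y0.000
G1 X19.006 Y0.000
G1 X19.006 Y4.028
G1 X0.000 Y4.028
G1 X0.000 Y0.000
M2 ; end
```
solid part
  facet normal 0.0000 0.0000 -1.0000
    outer loop
      vertex 19.006 24.167 0.000
      vertex 19.006 0.000 0.000
      vertex 0.000 0.000 0.000
    endloop
  endfacet
  facet normal 0.0000 0.0000 -1.0000
    outer loop
      vertex 0.000 24.167 0.000
      vertex 19.006 24.167 0.000
      vertex 0.000 0.000 0.000
    endloop
  endfacet
  facet normal 0.0000 -1.0000 0.0000
    outer loop
      vertex 0.000 0.000 0.000
      vertex 19.006 0.000 0.000
      vertex 19.006 0.000 12.788
    endloop
  endfacet
  facet normal 0.0000 -1.0000 0.0000
    outer loop
      vertex 0.000 0.000 0.000
      vertex 19.006 0.000 12.788
      vertex 0.000 0.000 12.788
    endloop
  endfacet
  facet normal 0.0000 0.4677 0.8839
    outer loop
      vertex 0.000 0.000 12.788
      vertex 19.006 0.000 12.788
      vertex 19.006 24.167 0.000
    endloop
  endfacet
  facet normal 0.0000 0.4677 0.8839
    outer loop
      vertex 0.000 0.000 12.788
      vertex 19.006 24.167 0.000
      vertex 0.000 24.167 0.000
    endloop
  endfacet
  facet normal -1.0000 0.0000 0.0000
    outer loop
      vertex 0.000 0.000 12.788
      vertex 0.000 24.167 0.000
      vertex 0.000 0.000 0.000
    endloop
  endfacet
  facet normal 1.0000 0.0000 0.0000
    outer loop
      vertex 19.006 0.000 0.000
      vertex 19.006 24.167 0.000
      vertex 19.006 0.000 12.788
    endloop
  endfacet
endsolid part

The G0 Z moves step by Δz≈2.131 mm. The G1 loops shrink linearly with z, so the solid tapers from its base footprint up to z≈12.8. Closing with a flat bottom cap and the tapered top and triangulating gives 8 facets — a wedge (ramp): 19 × 24.2 mm base, rising to 12.8 mm along the y=0 edge and sloping linearly to z=0 at y=24.2.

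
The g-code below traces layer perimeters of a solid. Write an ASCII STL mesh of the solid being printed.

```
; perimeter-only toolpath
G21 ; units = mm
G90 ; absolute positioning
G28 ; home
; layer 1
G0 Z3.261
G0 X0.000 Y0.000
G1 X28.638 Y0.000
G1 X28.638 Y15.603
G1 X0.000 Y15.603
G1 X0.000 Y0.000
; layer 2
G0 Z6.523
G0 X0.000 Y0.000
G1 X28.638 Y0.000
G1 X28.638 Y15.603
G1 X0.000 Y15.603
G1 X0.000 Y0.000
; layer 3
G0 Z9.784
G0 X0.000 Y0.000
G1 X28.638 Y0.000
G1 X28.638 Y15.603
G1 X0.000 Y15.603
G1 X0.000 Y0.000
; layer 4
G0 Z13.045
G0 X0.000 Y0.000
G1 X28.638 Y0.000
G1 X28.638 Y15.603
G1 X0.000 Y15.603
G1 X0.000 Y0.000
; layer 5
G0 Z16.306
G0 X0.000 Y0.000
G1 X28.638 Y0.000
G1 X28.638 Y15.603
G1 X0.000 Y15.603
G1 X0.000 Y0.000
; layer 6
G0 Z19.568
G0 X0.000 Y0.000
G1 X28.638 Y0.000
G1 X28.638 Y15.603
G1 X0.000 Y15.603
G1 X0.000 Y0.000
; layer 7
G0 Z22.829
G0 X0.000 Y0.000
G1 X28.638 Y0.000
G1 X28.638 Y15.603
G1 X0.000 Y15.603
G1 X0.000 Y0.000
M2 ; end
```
solid part
  facet normal 0.0000 0.0000 -1.0000
    outer loop
      vertex 28.638 15.603 0.000
      vertex 28.638 0.000 0.000
      vertex 0.000 0.000 0.000
    endloop
  endfacet
  facet normal 0.0000 0.0000 -1.0000
    outer loop
      vertex 0.000 15.603 0.000
      vertex 28.638 15.603 0.000
      vertex 0.000 0.000 0.000
    endloop
  endfacet
  facet normal 0.0000 0.0000 1.0000
    outer loop
      vertex 0.000 0.000 22.829
      vertex 28.638 0.000 22.829
      vertex 28.638 15.603 22.829
    endloop
  endfacet
  facet normal 0.0000 0.0000 1.0000
    outer loop
      vertex 0.000 0.000 22.829
      vertex 28.638 15.603 22.829
      vertex 0.000 15.603 22.829
    endloop
  endfacet
  facet normal 0.0000 -1.0000 0.0000
    outer loop
      vertex 0.000 0.000 0.000
      vertex 28.638 0.000 0.000
      vertex 28.638 0.000 22.829
    endloop
  endfacet
  facet normal 0.0000 -1.0000 0.0000
    outer loop
      vertex 0.000 0.000 0.000
      vertex 28.638 0.000 22.829
      vertex 0.000 0.000 22.829
    endloop
  endfacet
  facet normal 0.0000 1.0000 0.0000
    outer loop
      vertex 28.638 15.603 22.829
      vertex 28.638 15.603 0.000
      vertex 0.000 15.603 0.000
    endloop
  endfacet
  facet normal 0.0000 1.0000 0.0000
    outer loop
      vertex 0.000 15.603 22.829
      vertex 28.638 15.603 22.829
      vertex 0.000 15.603 0.000
    endloop
  endfacet
  facet normal -1.0000 0.0000 0.0000
    outer loop
      vertex 0.000 15.603 22.829
      vertex 0.000 15.603 0.000
      vertex 0.000 0.000 0.000
    endloop
  endfacet
  facet normal -1.0000 0.0000 0.0000
    outer loop
      vertex 0.000 0.000 22.829
      vertex 0.000 15.603 22.829
      vertex 0.000 0.000 0.000
    endloop
  endfacet
  facet normal 1.0000 0.0000 0.0000
    outer loop
      vertex 28.638 0.000 0.000
      vertex 28.638 15.603 0.000
      vertex 28.638 15.603 22.829
    endloop
  endfacet
  facet normal 1.0000 0.0000 0.0000
    outer loop
      vertex 28.638 0.000 0.000
      vertex 28.638 15.603 22.829
      vertex 28.638 0.000 22.829
    endloop
  endfacet
endsolid part

The G0 Z moves step by Δz≈3.261 mm. Every layer's G1 loop is the same polygon, so the solid is a straight extrusion of it from z=0 to z≈22.8. Closing with flat bottom and top caps and triangulating gives 12 facets — a rectangular box, roughly 28.6 × 15.6 mm footprint and 22.8 mm tall.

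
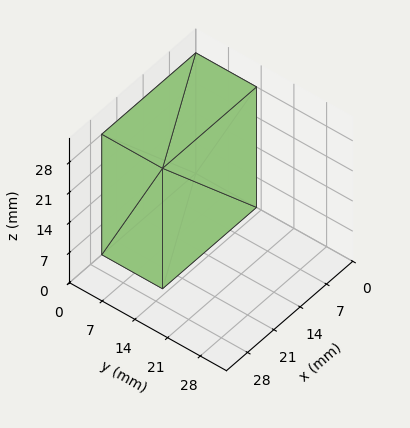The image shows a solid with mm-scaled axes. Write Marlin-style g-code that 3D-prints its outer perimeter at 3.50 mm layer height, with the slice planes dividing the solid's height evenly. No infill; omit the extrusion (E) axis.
Reading the render: the shape is a rectangular box, roughly 25 × 13 mm footprint and 28 mm tall (dimensions read to the nearest mm from the axis ticks). For the g-code, the solid's height is divided into equal slices at the stated Δz and each level perimeter traced with G1 moves after a G0 lift.

; perimeter-only toolpath
G21 ; units = mm
G90 ; absolute positioning
G28 ; home
; layer 1
G0 Z3.50
G0 X0.00 Y0.00
G1 X25.00 Y0.00
G1 X25.00 Y13.00
G1 X0.00 Y13.00
G1 X0.00 Y0.00
; layer 2
G0 Z7.00
G0 X0.00 Y0.00
G1 X25.00 Y0.00
G1 X25.00 Y13.00
G1 X0.00 Y13.00
G1 X0.00 Y0.00
; layer 3
G0 Z10.50
G0 X0.00 Y0.00
G1 X25.00 Y0.00
G1 X25.00 Y13.00
G1 X0.00 Y13.00
G1 X0.00 Y0.00
; layer 4
G0 Z14.00
G0 X0.00 Y0.00
G1 X25.00 Y0.00
G1 X25.00 Y13.00
G1 X0.00 Y13.00
G1 X0.00 Y0.00
; layer 5
G0 Z17.50
G0 X0.00 Y0.00
G1 X25.00 Y0.00
G1 X25.00 Y13.00
G1 X0.00 Y13.00
G1 X0.00 Y0.00
; layer 6
G0 Z21.00
G0 X0.00 Y0.00
G1 X25.00 Y0.00
G1 X25.00 Y13.00
G1 X0.00 Y13.00
G1 X0.00 Y0.00
; layer 7
G0 Z24.50
G0 X0.00 Y0.00
G1 X25.00 Y0.00
G1 X25.00 Y13.00
G1 X0.00 Y13.00
G1 X0.00 Y0.00
; layer 8
G0 Z28.00
G0 X0.00 Y0.00
G1 X25.00 Y0.00
G1 X25.00 Y13.00
G1 X0.00 Y13.00
G1 X0.00 Y0.00
M2 ; end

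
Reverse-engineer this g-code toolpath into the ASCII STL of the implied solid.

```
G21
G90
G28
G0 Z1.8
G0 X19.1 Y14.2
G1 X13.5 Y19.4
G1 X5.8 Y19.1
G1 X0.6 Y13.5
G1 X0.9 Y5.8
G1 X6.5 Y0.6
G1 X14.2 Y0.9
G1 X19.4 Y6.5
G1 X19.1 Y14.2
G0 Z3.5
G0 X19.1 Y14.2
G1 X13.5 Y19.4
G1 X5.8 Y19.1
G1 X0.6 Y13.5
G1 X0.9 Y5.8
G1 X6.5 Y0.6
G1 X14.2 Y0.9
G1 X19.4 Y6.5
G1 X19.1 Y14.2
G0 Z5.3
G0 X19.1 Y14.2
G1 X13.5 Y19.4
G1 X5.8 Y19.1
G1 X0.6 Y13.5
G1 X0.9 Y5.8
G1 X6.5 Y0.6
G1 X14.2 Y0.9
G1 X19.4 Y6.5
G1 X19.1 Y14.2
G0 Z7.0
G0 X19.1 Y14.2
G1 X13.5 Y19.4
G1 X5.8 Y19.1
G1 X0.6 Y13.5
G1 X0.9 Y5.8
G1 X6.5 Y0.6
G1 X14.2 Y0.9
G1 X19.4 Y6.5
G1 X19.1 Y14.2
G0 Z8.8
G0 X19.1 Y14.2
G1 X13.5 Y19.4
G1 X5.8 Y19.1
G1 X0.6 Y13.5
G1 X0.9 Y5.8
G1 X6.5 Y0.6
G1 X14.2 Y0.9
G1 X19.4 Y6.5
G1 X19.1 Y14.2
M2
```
solid part
  facet normal 0.0000 0.0000 -1.0000
    outer loop
      vertex 5.8 19.1 0.0
      vertex 13.5 19.4 0.0
      vertex 19.1 14.2 0.0
    endloop
  endfacet
  facet normal 0.0000 0.0000 -1.0000
    outer loop
      vertex 0.6 13.5 0.0
      vertex 5.8 19.1 0.0
      vertex 19.1 14.2 0.0
    endloop
  endfacet
  facet normal 0.0000 0.0000 -1.0000
    outer loop
      vertex 0.9 5.8 0.0
      vertex 0.6 13.5 0.0
      vertex 19.1 14.2 0.0
    endloop
  endfacet
  facet normal 0.0000 0.0000 -1.0000
    outer loop
      vertex 6.5 0.6 0.0
      vertex 0.9 5.8 0.0
      vertex 19.1 14.2 0.0
    endloop
  endfacet
  facet normal 0.0000 0.0000 -1.0000
    outer loop
      vertex 14.2 0.9 0.0
      vertex 6.5 0.6 0.0
      vertex 19.1 14.2 0.0
    endloop
  endfacet
  facet normal 0.0000 0.0000 -1.0000
    outer loop
      vertex 19.4 6.5 0.0
      vertex 14.2 0.9 0.0
      vertex 19.1 14.2 0.0
    endloop
  endfacet
  facet normal 0.0000 0.0000 1.0000
    outer loop
      vertex 19.1 14.2 8.8
      vertex 13.5 19.4 8.8
      vertex 5.8 19.1 8.8
    endloop
  endfacet
  facet normal 0.0000 0.0000 1.0000
    outer loop
      vertex 19.1 14.2 8.8
      vertex 5.8 19.1 8.8
      vertex 0.6 13.5 8.8
    endloop
  endfacet
  facet normal 0.0000 0.0000 1.0000
    outer loop
      vertex 19.1 14.2 8.8
      vertex 0.6 13.5 8.8
      vertex 0.9 5.8 8.8
    endloop
  endfacet
  facet normal 0.0000 0.0000 1.0000
    outer loop
      vertex 19.1 14.2 8.8
      vertex 0.9 5.8 8.8
      vertex 6.5 0.6 8.8
    endloop
  endfacet
  facet normal 0.0000 0.0000 1.0000
    outer loop
      vertex 19.1 14.2 8.8
      vertex 6.5 0.6 8.8
      vertex 14.2 0.9 8.8
    endloop
  endfacet
  facet normal 0.0000 0.0000 1.0000
    outer loop
      vertex 19.1 14.2 8.8
      vertex 14.2 0.9 8.8
      vertex 19.4 6.5 8.8
    endloop
  endfacet
  facet normal 0.6805 0.7328 0.0000
    outer loop
      vertex 19.1 14.2 0.0
      vertex 13.5 19.4 0.0
      vertex 13.5 19.4 8.8
    endloop
  endfacet
  facet normal 0.6805 0.7328 0.0000
    outer loop
      vertex 19.1 14.2 0.0
      vertex 13.5 19.4 8.8
      vertex 19.1 14.2 8.8
    endloop
  endfacet
  facet normal -0.0389 0.9992 0.0000
    outer loop
      vertex 13.5 19.4 0.0
      vertex 5.8 19.1 0.0
      vertex 5.8 19.1 8.8
    endloop
  endfacet
  facet normal -0.0389 0.9992 0.0000
    outer loop
      vertex 13.5 19.4 0.0
      vertex 5.8 19.1 8.8
      vertex 13.5 19.4 8.8
    endloop
  endfacet
  facet normal -0.7328 0.6805 0.0000
    outer loop
      vertex 5.8 19.1 0.0
      vertex 0.6 13.5 0.0
      vertex 0.6 13.5 8.8
    endloop
  endfacet
  facet normal -0.7328 0.6805 0.0000
    outer loop
      vertex 5.8 19.1 0.0
      vertex 0.6 13.5 8.8
      vertex 5.8 19.1 8.8
    endloop
  endfacet
  facet normal -0.9992 -0.0389 0.0000
    outer loop
      vertex 0.6 13.5 0.0
      vertex 0.9 5.8 0.0
      vertex 0.9 5.8 8.8
    endloop
  endfacet
  facet normal -0.9992 -0.0389 0.0000
    outer loop
      vertex 0.6 13.5 0.0
      vertex 0.9 5.8 8.8
      vertex 0.6 13.5 8.8
    endloop
  endfacet
  facet normal -0.6805 -0.7328 0.0000
    outer loop
      vertex 0.9 5.8 0.0
      vertex 6.5 0.6 0.0
      vertex 6.5 0.6 8.8
    endloop
  endfacet
  facet normal -0.6805 -0.7328 0.0000
    outer loop
      vertex 0.9 5.8 0.0
      vertex 6.5 0.6 8.8
      vertex 0.9 5.8 8.8
    endloop
  endfacet
  facet normal 0.0389 -0.9992 0.0000
    outer loop
      vertex 6.5 0.6 0.0
      vertex 14.2 0.9 0.0
      vertex 14.2 0.9 8.8
    endloop
  endfacet
  facet normal 0.0389 -0.9992 0.0000
    outer loop
      vertex 6.5 0.6 0.0
      vertex 14.2 0.9 8.8
      vertex 6.5 0.6 8.8
    endloop
  endfacet
  facet normal 0.7328 -0.6805 0.0000
    outer loop
      vertex 14.2 0.9 0.0
      vertex 19.4 6.5 0.0
      vertex 19.4 6.5 8.8
    endloop
  endfacet
  facet normal 0.7328 -0.6805 0.0000
    outer loop
      vertex 14.2 0.9 0.0
      vertex 19.4 6.5 8.8
      vertex 14.2 0.9 8.8
    endloop
  endfacet
  facet normal 0.9992 0.0389 0.0000
    outer loop
      vertex 19.4 6.5 0.0
      vertex 19.1 14.2 0.0
      vertex 19.1 14.2 8.8
    endloop
  endfacet
  facet normal 0.9992 0.0389 0.0000
    outer loop
      vertex 19.4 6.5 0.0
      vertex 19.1 14.2 8.8
      vertex 19.4 6.5 8.8
    endloop
  endfacet
endsolid part

The G0 Z moves step by Δz≈1.8 mm. Every layer's G1 loop is the same polygon, so the solid is a straight extrusion of it from z=0 to z≈8.8. Closing with flat bottom and top caps and triangulating gives 28 facets — a regular 8-sided prism (a cylinder approximated with 8 flat sides), circumscribed radius ≈ 10 mm, height ≈ 8.8 mm.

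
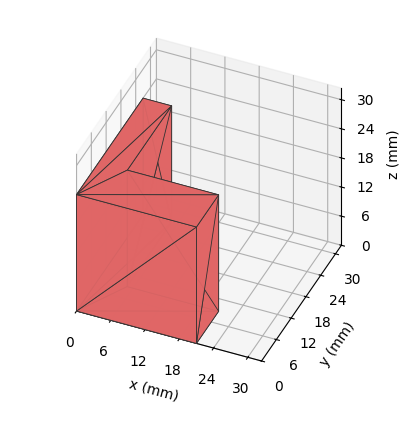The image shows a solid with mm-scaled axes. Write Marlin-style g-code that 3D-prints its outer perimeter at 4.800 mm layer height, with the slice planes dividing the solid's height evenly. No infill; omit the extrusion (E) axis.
Reading the render: the shape is an L-shaped prism: outer 21 × 27 mm, arm thicknesses ≈ 9 mm (horizontal) and 5 mm (vertical), extruded 24 mm in z (dimensions read to the nearest mm from the axis ticks). For the g-code, the solid's height is divided into equal slices at the stated Δz and each level perimeter traced with G1 moves after a G0 lift.

; perimeter-only toolpath
G21 ; units = mm
G90 ; absolute positioning
G28 ; home
; layer 1
G0 Z4.800
G0 X0.000 Y0.000
G1 X21.000 Y0.000
G1 X21.000 Y9.000
G1 X5.000 Y9.000
G1 X5.000 Y27.000
G1 X0.000 Y27.000
G1 X0.000 Y0.000
; layer 2
G0 Z9.600
G0 X0.000 Y0.000
G1 X21.000 Y0.000
G1 X21.000 Y9.000
G1 X5.000 Y9.000
G1 X5.000 Y27.000
G1 X0.000 Y27.000
G1 X0.000 Y0.000
; layer 3
G0 Z14.400
G0 X0.000 Y0.000
G1 X21.000 Y0.000
G1 X21.000 Y9.000
G1 X5.000 Y9.000
G1 X5.000 Y27.000
G1 X0.000 Y27.000
G1 X0.000 Y0.000
; layer 4
G0 Z19.200
G0 X0.000 Y0.000
G1 X21.000 Y0.000
G1 X21.000 Y9.000
G1 X5.000 Y9.000
G1 X5.000 Y27.000
G1 X0.000 Y27.000
G1 X0.000 Y0.000
; layer 5
G0 Z24.000
G0 X0.000 Y0.000
G1 X21.000 Y0.000
G1 X21.000 Y9.000
G1 X5.000 Y9.000
G1 X5.000 Y27.000
G1 X0.000 Y27.000
G1 X0.000 Y0.000
M2 ; end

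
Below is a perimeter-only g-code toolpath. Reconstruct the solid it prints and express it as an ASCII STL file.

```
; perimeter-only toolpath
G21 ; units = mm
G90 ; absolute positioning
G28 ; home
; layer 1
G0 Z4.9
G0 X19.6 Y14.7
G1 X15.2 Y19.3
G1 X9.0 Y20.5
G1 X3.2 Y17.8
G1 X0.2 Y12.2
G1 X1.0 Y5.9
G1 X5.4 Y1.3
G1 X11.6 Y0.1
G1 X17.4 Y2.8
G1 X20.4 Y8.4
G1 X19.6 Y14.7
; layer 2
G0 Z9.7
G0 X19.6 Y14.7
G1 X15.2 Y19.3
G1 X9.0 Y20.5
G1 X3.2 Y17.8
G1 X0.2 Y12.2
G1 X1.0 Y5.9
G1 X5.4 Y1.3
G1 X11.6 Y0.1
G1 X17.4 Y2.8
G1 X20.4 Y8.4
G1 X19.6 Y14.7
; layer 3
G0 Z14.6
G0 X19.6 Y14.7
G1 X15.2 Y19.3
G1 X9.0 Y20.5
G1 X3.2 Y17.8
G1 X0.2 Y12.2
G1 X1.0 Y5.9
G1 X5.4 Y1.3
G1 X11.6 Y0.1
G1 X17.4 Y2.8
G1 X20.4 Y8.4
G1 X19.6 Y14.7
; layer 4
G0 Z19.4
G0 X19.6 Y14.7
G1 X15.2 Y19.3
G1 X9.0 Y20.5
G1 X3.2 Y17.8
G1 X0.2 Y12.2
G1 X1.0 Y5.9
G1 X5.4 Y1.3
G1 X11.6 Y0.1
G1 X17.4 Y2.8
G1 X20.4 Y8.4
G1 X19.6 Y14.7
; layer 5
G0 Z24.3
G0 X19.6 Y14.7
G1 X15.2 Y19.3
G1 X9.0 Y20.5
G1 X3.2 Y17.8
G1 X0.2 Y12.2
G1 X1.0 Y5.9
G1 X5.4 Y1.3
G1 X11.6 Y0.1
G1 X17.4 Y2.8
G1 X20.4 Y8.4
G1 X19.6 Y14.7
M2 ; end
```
solid part
  facet normal 0.0000 0.0000 -1.0000
    outer loop
      vertex 9.0 20.5 0.0
      vertex 15.2 19.3 0.0
      vertex 19.6 14.7 0.0
    endloop
  endfacet
  facet normal 0.0000 0.0000 -1.0000
    outer loop
      vertex 3.2 17.8 0.0
      vertex 9.0 20.5 0.0
      vertex 19.6 14.7 0.0
    endloop
  endfacet
  facet normal 0.0000 0.0000 -1.0000
    outer loop
      vertex 0.2 12.2 0.0
      vertex 3.2 17.8 0.0
      vertex 19.6 14.7 0.0
    endloop
  endfacet
  facet normal 0.0000 0.0000 -1.0000
    outer loop
      vertex 1.0 5.9 0.0
      vertex 0.2 12.2 0.0
      vertex 19.6 14.7 0.0
    endloop
  endfacet
  facet normal 0.0000 0.0000 -1.0000
    outer loop
      vertex 5.4 1.3 0.0
      vertex 1.0 5.9 0.0
      vertex 19.6 14.7 0.0
    endloop
  endfacet
  facet normal 0.0000 0.0000 -1.0000
    outer loop
      vertex 11.6 0.1 0.0
      vertex 5.4 1.3 0.0
      vertex 19.6 14.7 0.0
    endloop
  endfacet
  facet normal 0.0000 0.0000 -1.0000
    outer loop
      vertex 17.4 2.8 0.0
      vertex 11.6 0.1 0.0
      vertex 19.6 14.7 0.0
    endloop
  endfacet
  facet normal 0.0000 0.0000 -1.0000
    outer loop
      vertex 20.4 8.4 0.0
      vertex 17.4 2.8 0.0
      vertex 19.6 14.7 0.0
    endloop
  endfacet
  facet normal 0.0000 0.0000 1.0000
    outer loop
      vertex 19.6 14.7 24.3
      vertex 15.2 19.3 24.3
      vertex 9.0 20.5 24.3
    endloop
  endfacet
  facet normal 0.0000 0.0000 1.0000
    outer loop
      vertex 19.6 14.7 24.3
      vertex 9.0 20.5 24.3
      vertex 3.2 17.8 24.3
    endloop
  endfacet
  facet normal 0.0000 0.0000 1.0000
    outer loop
      vertex 19.6 14.7 24.3
      vertex 3.2 17.8 24.3
      vertex 0.2 12.2 24.3
    endloop
  endfacet
  facet normal 0.0000 0.0000 1.0000
    outer loop
      vertex 19.6 14.7 24.3
      vertex 0.2 12.2 24.3
      vertex 1.0 5.9 24.3
    endloop
  endfacet
  facet normal 0.0000 0.0000 1.0000
    outer loop
      vertex 19.6 14.7 24.3
      vertex 1.0 5.9 24.3
      vertex 5.4 1.3 24.3
    endloop
  endfacet
  facet normal 0.0000 0.0000 1.0000
    outer loop
      vertex 19.6 14.7 24.3
      vertex 5.4 1.3 24.3
      vertex 11.6 0.1 24.3
    endloop
  endfacet
  facet normal 0.0000 0.0000 1.0000
    outer loop
      vertex 19.6 14.7 24.3
      vertex 11.6 0.1 24.3
      vertex 17.4 2.8 24.3
    endloop
  endfacet
  facet normal 0.0000 0.0000 1.0000
    outer loop
      vertex 19.6 14.7 24.3
      vertex 17.4 2.8 24.3
      vertex 20.4 8.4 24.3
    endloop
  endfacet
  facet normal 0.7226 0.6912 0.0000
    outer loop
      vertex 19.6 14.7 0.0
      vertex 15.2 19.3 0.0
      vertex 15.2 19.3 24.3
    endloop
  endfacet
  facet normal 0.7226 0.6912 0.0000
    outer loop
      vertex 19.6 14.7 0.0
      vertex 15.2 19.3 24.3
      vertex 19.6 14.7 24.3
    endloop
  endfacet
  facet normal 0.1900 0.9818 0.0000
    outer loop
      vertex 15.2 19.3 0.0
      vertex 9.0 20.5 0.0
      vertex 9.0 20.5 24.3
    endloop
  endfacet
  facet normal 0.1900 0.9818 0.0000
    outer loop
      vertex 15.2 19.3 0.0
      vertex 9.0 20.5 24.3
      vertex 15.2 19.3 24.3
    endloop
  endfacet
  facet normal -0.4220 0.9066 0.0000
    outer loop
      vertex 9.0 20.5 0.0
      vertex 3.2 17.8 0.0
      vertex 3.2 17.8 24.3
    endloop
  endfacet
  facet normal -0.4220 0.9066 0.0000
    outer loop
      vertex 9.0 20.5 0.0
      vertex 3.2 17.8 24.3
      vertex 9.0 20.5 24.3
    endloop
  endfacet
  facet normal -0.8815 0.4722 0.0000
    outer loop
      vertex 3.2 17.8 0.0
      vertex 0.2 12.2 0.0
      vertex 0.2 12.2 24.3
    endloop
  endfacet
  facet normal -0.8815 0.4722 0.0000
    outer loop
      vertex 3.2 17.8 0.0
      vertex 0.2 12.2 24.3
      vertex 3.2 17.8 24.3
    endloop
  endfacet
  facet normal -0.9920 -0.1260 0.0000
    outer loop
      vertex 0.2 12.2 0.0
      vertex 1.0 5.9 0.0
      vertex 1.0 5.9 24.3
    endloop
  endfacet
  facet normal -0.9920 -0.1260 0.0000
    outer loop
      vertex 0.2 12.2 0.0
      vertex 1.0 5.9 24.3
      vertex 0.2 12.2 24.3
    endloop
  endfacet
  facet normal -0.7226 -0.6912 0.0000
    outer loop
      vertex 1.0 5.9 0.0
      vertex 5.4 1.3 0.0
      vertex 5.4 1.3 24.3
    endloop
  endfacet
  facet normal -0.7226 -0.6912 0.0000
    outer loop
      vertex 1.0 5.9 0.0
      vertex 5.4 1.3 24.3
      vertex 1.0 5.9 24.3
    endloop
  endfacet
  facet normal -0.1900 -0.9818 0.0000
    outer loop
      vertex 5.4 1.3 0.0
      vertex 11.6 0.1 0.0
      vertex 11.6 0.1 24.3
    endloop
  endfacet
  facet normal -0.1900 -0.9818 0.0000
    outer loop
      vertex 5.4 1.3 0.0
      vertex 11.6 0.1 24.3
      vertex 5.4 1.3 24.3
    endloop
  endfacet
  facet normal 0.4220 -0.9066 0.0000
    outer loop
      vertex 11.6 0.1 0.0
      vertex 17.4 2.8 0.0
      vertex 17.4 2.8 24.3
    endloop
  endfacet
  facet normal 0.4220 -0.9066 0.0000
    outer loop
      vertex 11.6 0.1 0.0
      vertex 17.4 2.8 24.3
      vertex 11.6 0.1 24.3
    endloop
  endfacet
  facet normal 0.8815 -0.4722 0.0000
    outer loop
      vertex 17.4 2.8 0.0
      vertex 20.4 8.4 0.0
      vertex 20.4 8.4 24.3
    endloop
  endfacet
  facet normal 0.8815 -0.4722 0.0000
    outer loop
      vertex 17.4 2.8 0.0
      vertex 20.4 8.4 24.3
      vertex 17.4 2.8 24.3
    endloop
  endfacet
  facet normal 0.9920 0.1260 0.0000
    outer loop
      vertex 20.4 8.4 0.0
      vertex 19.6 14.7 0.0
      vertex 19.6 14.7 24.3
    endloop
  endfacet
  facet normal 0.9920 0.1260 0.0000
    outer loop
      vertex 20.4 8.4 0.0
      vertex 19.6 14.7 24.3
      vertex 20.4 8.4 24.3
    endloop
  endfacet
endsolid part

The G0 Z moves step by Δz≈4.9 mm. Every layer's G1 loop is the same polygon, so the solid is a straight extrusion of it from z=0 to z≈24.3. Closing with flat bottom and top caps and triangulating gives 36 facets — a regular 10-sided prism (a cylinder approximated with 10 flat sides), circumscribed radius ≈ 10.3 mm, height ≈ 24.3 mm.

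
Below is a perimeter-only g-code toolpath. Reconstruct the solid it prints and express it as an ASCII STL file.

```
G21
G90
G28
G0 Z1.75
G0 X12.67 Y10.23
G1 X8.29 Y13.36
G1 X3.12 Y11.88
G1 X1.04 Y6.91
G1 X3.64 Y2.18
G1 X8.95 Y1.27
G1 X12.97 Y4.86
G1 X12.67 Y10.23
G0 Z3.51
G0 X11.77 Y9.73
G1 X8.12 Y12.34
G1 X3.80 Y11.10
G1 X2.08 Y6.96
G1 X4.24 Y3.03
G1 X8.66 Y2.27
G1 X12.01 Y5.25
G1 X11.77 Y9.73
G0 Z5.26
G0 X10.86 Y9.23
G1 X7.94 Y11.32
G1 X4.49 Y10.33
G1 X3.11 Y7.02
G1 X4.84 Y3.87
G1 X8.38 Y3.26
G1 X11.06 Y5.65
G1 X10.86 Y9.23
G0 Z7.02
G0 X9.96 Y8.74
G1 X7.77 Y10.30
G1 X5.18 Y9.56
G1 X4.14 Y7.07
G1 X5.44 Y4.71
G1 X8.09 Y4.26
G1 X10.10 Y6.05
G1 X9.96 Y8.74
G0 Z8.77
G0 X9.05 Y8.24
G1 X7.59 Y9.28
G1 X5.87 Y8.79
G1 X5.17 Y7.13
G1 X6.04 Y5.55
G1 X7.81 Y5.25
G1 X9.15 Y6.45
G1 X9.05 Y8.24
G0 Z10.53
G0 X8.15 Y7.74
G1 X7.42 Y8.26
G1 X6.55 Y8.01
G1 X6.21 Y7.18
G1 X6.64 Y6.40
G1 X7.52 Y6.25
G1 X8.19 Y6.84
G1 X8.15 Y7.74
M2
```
solid part
  facet normal 0.0000 0.0000 -1.0000
    outer loop
      vertex 2.43 12.65 0.00
      vertex 8.47 14.38 0.00
      vertex 13.58 10.73 0.00
    endloop
  endfacet
  facet normal 0.0000 0.0000 -1.0000
    outer loop
      vertex 0.01 6.85 0.00
      vertex 2.43 12.65 0.00
      vertex 13.58 10.73 0.00
    endloop
  endfacet
  facet normal 0.0000 0.0000 -1.0000
    outer loop
      vertex 3.04 1.34 0.00
      vertex 0.01 6.85 0.00
      vertex 13.58 10.73 0.00
    endloop
  endfacet
  facet normal 0.0000 0.0000 -1.0000
    outer loop
      vertex 9.23 0.28 0.00
      vertex 3.04 1.34 0.00
      vertex 13.58 10.73 0.00
    endloop
  endfacet
  facet normal 0.0000 0.0000 -1.0000
    outer loop
      vertex 13.92 4.46 0.00
      vertex 9.23 0.28 0.00
      vertex 13.58 10.73 0.00
    endloop
  endfacet
  facet normal 0.5133 0.7186 0.4692
    outer loop
      vertex 13.58 10.73 0.00
      vertex 8.47 14.38 0.00
      vertex 7.24 7.24 12.28
    endloop
  endfacet
  facet normal -0.2432 0.8489 0.4692
    outer loop
      vertex 8.47 14.38 0.00
      vertex 2.43 12.65 0.00
      vertex 7.24 7.24 12.28
    endloop
  endfacet
  facet normal -0.8151 0.3401 0.4691
    outer loop
      vertex 2.43 12.65 0.00
      vertex 0.01 6.85 0.00
      vertex 7.24 7.24 12.28
    endloop
  endfacet
  facet normal -0.7738 -0.4255 0.4691
    outer loop
      vertex 0.01 6.85 0.00
      vertex 3.04 1.34 0.00
      vertex 7.24 7.24 12.28
    endloop
  endfacet
  facet normal -0.1491 -0.8704 0.4692
    outer loop
      vertex 3.04 1.34 0.00
      vertex 9.23 0.28 0.00
      vertex 7.24 7.24 12.28
    endloop
  endfacet
  facet normal 0.5877 -0.6594 0.4689
    outer loop
      vertex 9.23 0.28 0.00
      vertex 13.92 4.46 0.00
      vertex 7.24 7.24 12.28
    endloop
  endfacet
  facet normal 0.8819 0.0478 0.4689
    outer loop
      vertex 13.92 4.46 0.00
      vertex 13.58 10.73 0.00
      vertex 7.24 7.24 12.28
    endloop
  endfacet
endsolid part

The G0 Z moves step by Δz≈1.75 mm. The G1 loops shrink linearly with z, so the solid tapers from its base footprint up to z≈12.3. Closing with a flat bottom cap and the tapered top and triangulating gives 12 facets — a regular 7-sided pyramid, base circumscribed radius ≈ 7.24 mm, apex at z ≈ 12.3 mm.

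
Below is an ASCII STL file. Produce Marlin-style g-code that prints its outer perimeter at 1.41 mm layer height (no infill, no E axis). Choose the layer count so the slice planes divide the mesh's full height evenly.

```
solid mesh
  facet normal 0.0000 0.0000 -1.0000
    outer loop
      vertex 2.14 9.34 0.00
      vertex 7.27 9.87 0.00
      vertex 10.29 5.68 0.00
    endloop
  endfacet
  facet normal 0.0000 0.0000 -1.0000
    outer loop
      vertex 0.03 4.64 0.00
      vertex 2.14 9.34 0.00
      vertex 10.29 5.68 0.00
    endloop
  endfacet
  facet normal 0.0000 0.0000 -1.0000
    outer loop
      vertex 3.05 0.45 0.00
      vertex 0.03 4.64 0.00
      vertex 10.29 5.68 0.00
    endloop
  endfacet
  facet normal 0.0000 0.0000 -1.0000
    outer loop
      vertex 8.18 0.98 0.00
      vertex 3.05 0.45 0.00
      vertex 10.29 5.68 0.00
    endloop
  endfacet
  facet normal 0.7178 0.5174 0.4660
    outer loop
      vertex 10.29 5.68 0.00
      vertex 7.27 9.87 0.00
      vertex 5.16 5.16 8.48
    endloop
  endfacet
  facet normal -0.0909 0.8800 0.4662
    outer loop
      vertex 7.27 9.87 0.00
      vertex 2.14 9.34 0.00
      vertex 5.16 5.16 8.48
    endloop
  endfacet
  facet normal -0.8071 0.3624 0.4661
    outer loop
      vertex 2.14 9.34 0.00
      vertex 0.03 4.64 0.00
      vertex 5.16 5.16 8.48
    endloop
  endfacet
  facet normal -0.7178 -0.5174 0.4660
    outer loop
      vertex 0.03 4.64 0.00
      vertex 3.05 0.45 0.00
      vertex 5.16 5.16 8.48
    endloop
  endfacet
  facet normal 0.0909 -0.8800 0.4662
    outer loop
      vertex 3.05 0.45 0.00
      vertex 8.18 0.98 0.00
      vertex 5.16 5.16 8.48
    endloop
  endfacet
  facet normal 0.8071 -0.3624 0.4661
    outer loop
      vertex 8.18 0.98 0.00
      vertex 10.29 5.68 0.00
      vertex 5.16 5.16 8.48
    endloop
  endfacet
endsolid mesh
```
; perimeter-only toolpath
G21 ; units = mm
G90 ; absolute positioning
G28 ; home
; layer 1
G0 Z1.41
G0 X9.43 Y5.59
G1 X6.92 Y9.08
G1 X2.64 Y8.64
G1 X0.88 Y4.73
G1 X3.40 Y1.23
G1 X7.68 Y1.68
G1 X9.43 Y5.59
; layer 2
G0 Z2.83
G0 X8.58 Y5.51
G1 X6.57 Y8.30
G1 X3.15 Y7.95
G1 X1.74 Y4.81
G1 X3.75 Y2.02
G1 X7.17 Y2.37
G1 X8.58 Y5.51
; layer 3
G0 Z4.24
G0 X7.72 Y5.42
G1 X6.21 Y7.51
G1 X3.65 Y7.25
G1 X2.60 Y4.90
G1 X4.11 Y2.81
G1 X6.67 Y3.07
G1 X7.72 Y5.42
; layer 4
G0 Z5.65
G0 X6.87 Y5.33
G1 X5.86 Y6.73
G1 X4.15 Y6.55
G1 X3.45 Y4.99
G1 X4.46 Y3.59
G1 X6.17 Y3.77
G1 X6.87 Y5.33
; layer 5
G0 Z7.07
G0 X6.02 Y5.25
G1 X5.51 Y5.95
G1 X4.66 Y5.86
G1 X4.30 Y5.07
G1 X4.81 Y4.38
G1 X5.66 Y4.46
G1 X6.02 Y5.25
M2 ; end

The solid is a regular 6-sided pyramid, base circumscribed radius ≈ 5.16 mm, apex at z ≈ 8.48 mm. Slicing at Δz = 1.41 mm — 6 equal slices spanning the solid's height, so layer i sits at z = i·h/6 — gives 5 non-empty perimeters. Each is a 6-segment closed polygon; G0 lifts to the layer z and rapids to the start vertex, then G1 traces the edges. The cross-section shrinks linearly with z (the slice at the apex is degenerate and omitted).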